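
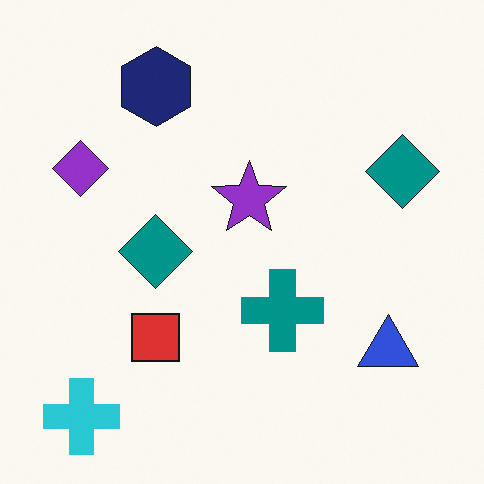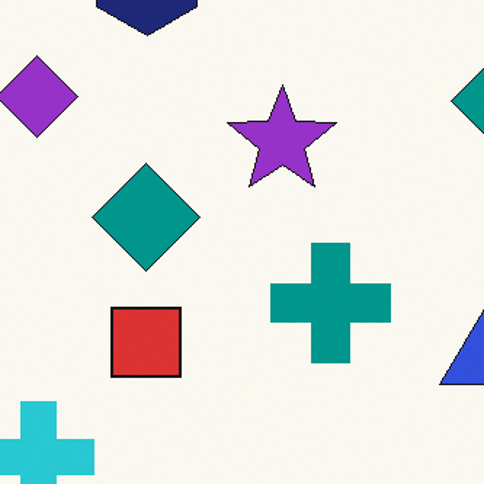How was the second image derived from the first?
The transformation is: cropped to a modestly smaller region and rescaled.

The visible shapes are larger and the field of view is narrower; shapes near the original edges may be partly or wholly outside the frame — a crop-and-rescale.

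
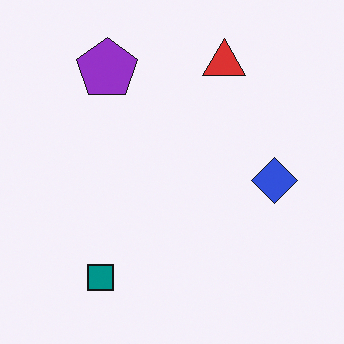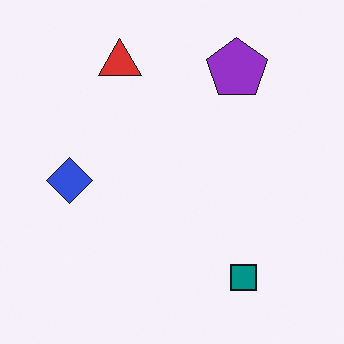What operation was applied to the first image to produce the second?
The image was flipped horizontally (left ↔ right).

The blue diamond is in the right of the first image and the left of the second — shapes on opposite sides of the vertical midline have swapped in a mirror flip.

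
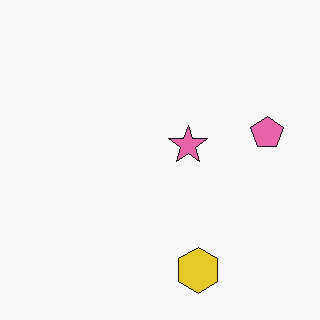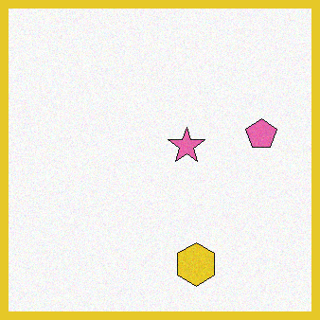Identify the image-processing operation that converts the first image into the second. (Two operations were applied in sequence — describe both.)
The image was degraded with light additive noise, then framed with a yellow border.

Random speckle covers the whole image, including the flat background. A solid yellow frame runs around the edge of the second image, with the content slightly shrunk inside it.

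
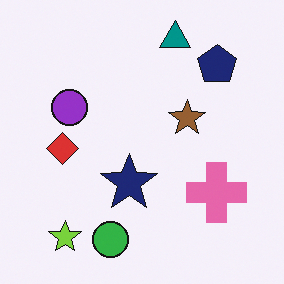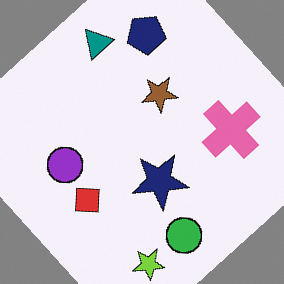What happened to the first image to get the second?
It was rotated counter-clockwise by a large amount — several tens of degrees.

Every shape is tilted by the same angle and the image corners show triangular fill wedges — a whole-image rotation by a non-right angle.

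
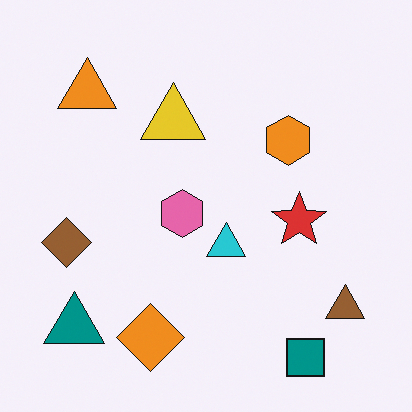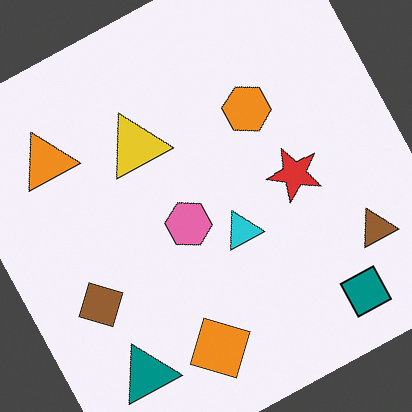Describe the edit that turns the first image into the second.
The transformation is: rotated counter-clockwise by a moderate amount.

Every shape is tilted by the same angle and the image corners show triangular fill wedges — a whole-image rotation by a non-right angle.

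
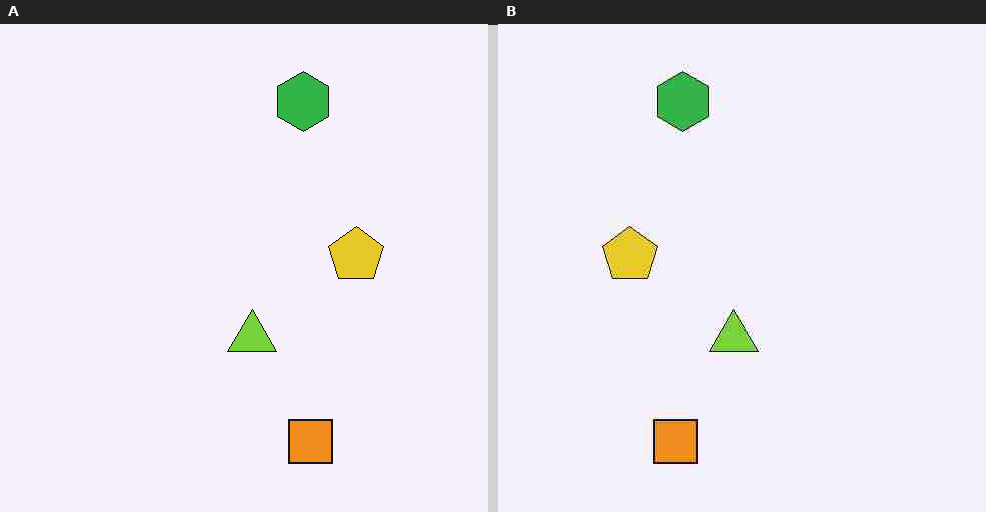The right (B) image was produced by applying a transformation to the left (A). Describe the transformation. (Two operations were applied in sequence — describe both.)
The transformation is: flipped horizontally (left ↔ right), then degraded with heavy JPEG compression.

The yellow pentagon is in the right of the left (A) image and the left of the right (B) — shapes on opposite sides of the vertical midline have swapped in a mirror flip. Blocky 8×8 compression artifacts appear around shape edges and the flat background shows ringing — characteristic JPEG degradation.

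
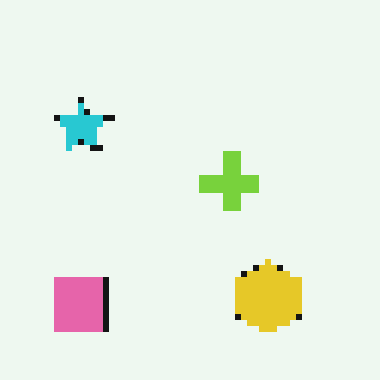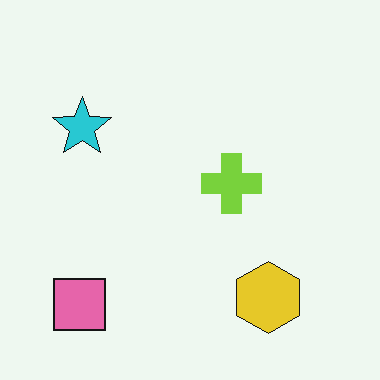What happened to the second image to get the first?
The image was pixelated into visible square blocks.

Shapes are reduced to large square blocks; fine edges and outlines are lost — a downscale-then-upscale (mosaic) effect.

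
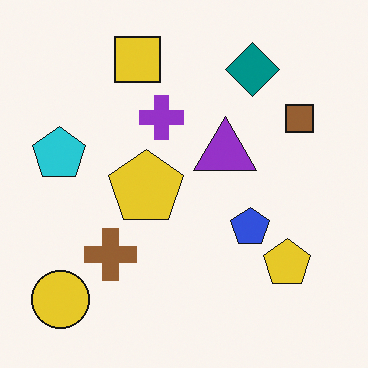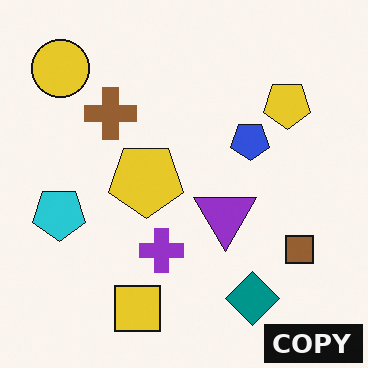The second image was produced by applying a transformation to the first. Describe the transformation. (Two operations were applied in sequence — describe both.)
It was flipped vertically (top ↔ bottom), then watermarked with the text "COPY" in the lower-right corner.

The yellow square is in the top of the first image and the bottom of the second — shapes on opposite sides of the horizontal midline have swapped in a mirror flip. A dark label reading "COPY" appears in the lower-right corner.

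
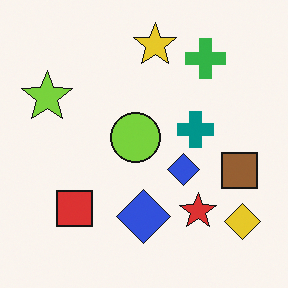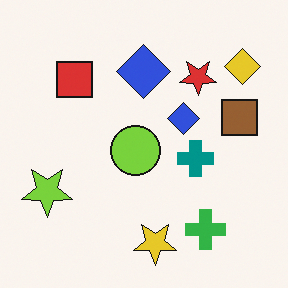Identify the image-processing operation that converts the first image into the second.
The image was flipped vertically (top ↔ bottom).

The yellow star is in the top of the first image and the bottom of the second — shapes on opposite sides of the horizontal midline have swapped in a mirror flip.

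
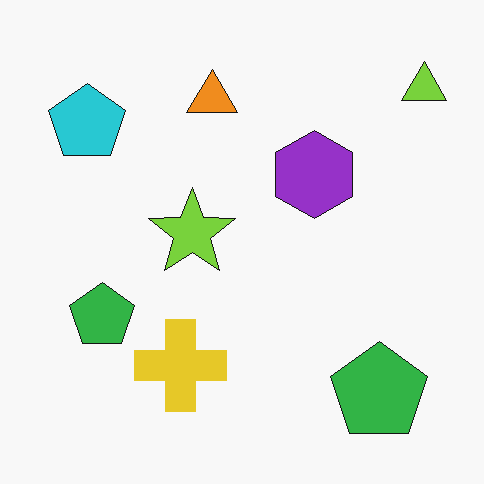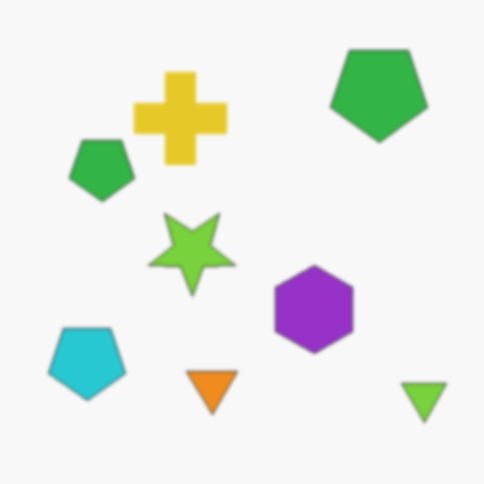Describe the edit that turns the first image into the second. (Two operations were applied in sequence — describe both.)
Flipped vertically (top ↔ bottom), then given a subtle gaussian blur.

The lime triangle is in the top-right of the first image and the bottom-right of the second — shapes on opposite sides of the horizontal midline have swapped in a mirror flip. Shape edges and outlines are uniformly softened across the whole image.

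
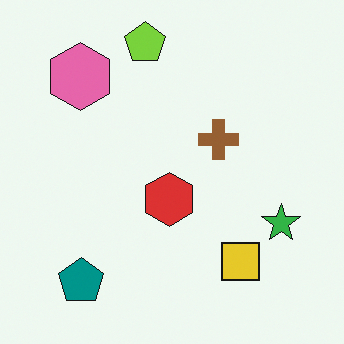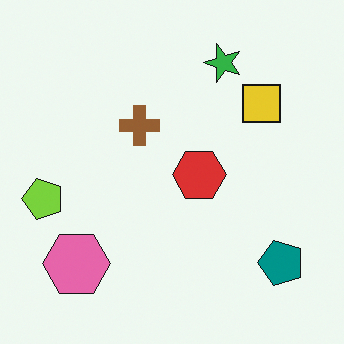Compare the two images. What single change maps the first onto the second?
The transformation is: rotated 90° counter-clockwise.

The teal pentagon sits in the bottom-left of the first image and the bottom-right of the second — consistent with a whole-image 90° counter-clockwise rotation.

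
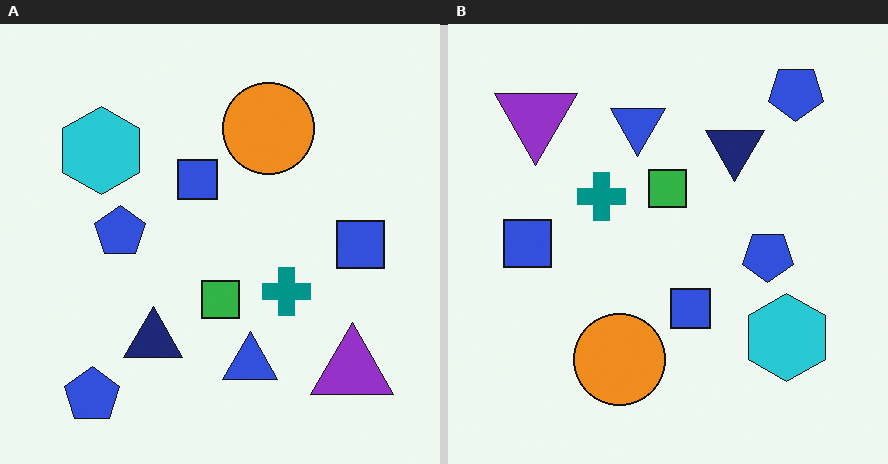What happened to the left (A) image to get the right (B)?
It was rotated 180°.

The purple triangle sits in the bottom-right of the left (A) image and the top-left of the right (B) — consistent with a whole-image 180° rotation.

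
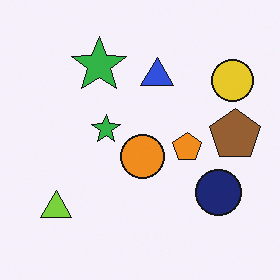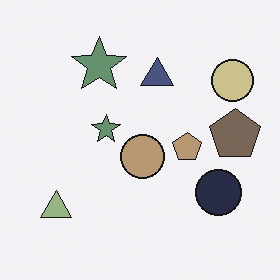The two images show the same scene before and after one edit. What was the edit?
It was heavily desaturated.

All colors are more muted and greyish — a global saturation change.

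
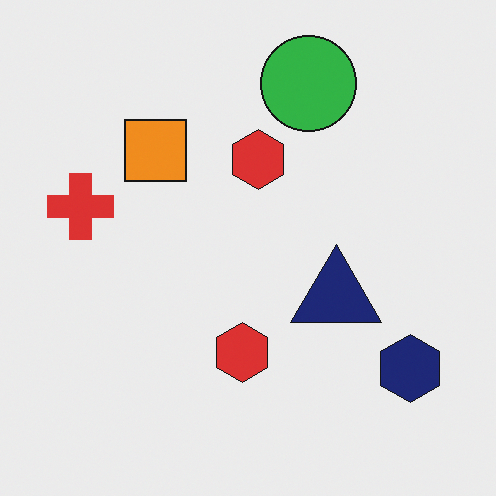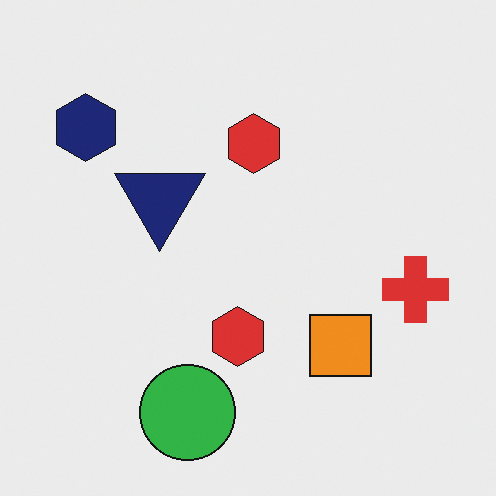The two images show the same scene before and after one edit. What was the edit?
It was rotated 180°.

The navy hexagon sits in the bottom-right of the first image and the top-left of the second — consistent with a whole-image 180° rotation.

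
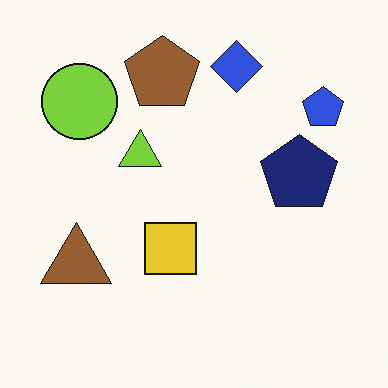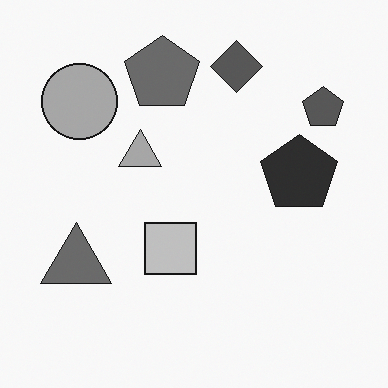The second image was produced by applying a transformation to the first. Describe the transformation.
This is the original image converted to grayscale.

All color is removed — every shape is now a shade of grey.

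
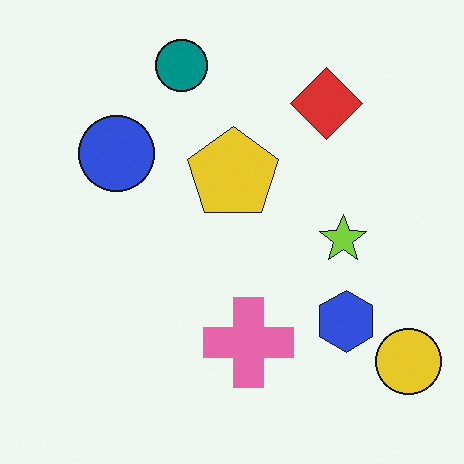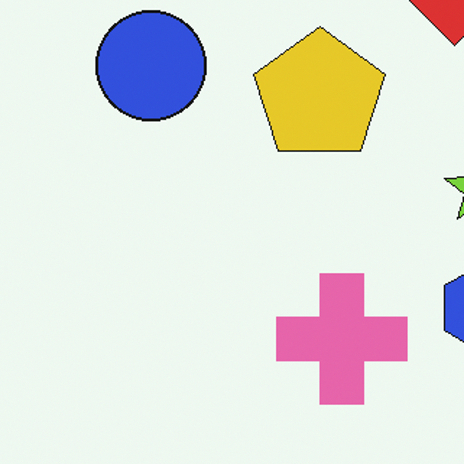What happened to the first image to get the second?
This is the original image cropped to a modestly smaller region and rescaled.

The visible shapes are larger and the field of view is narrower; shapes near the original edges may be partly or wholly outside the frame — a crop-and-rescale.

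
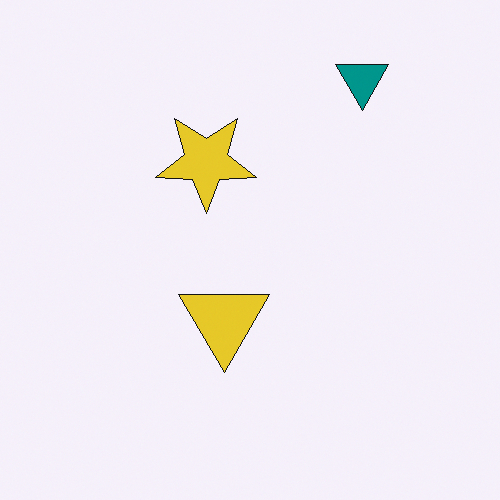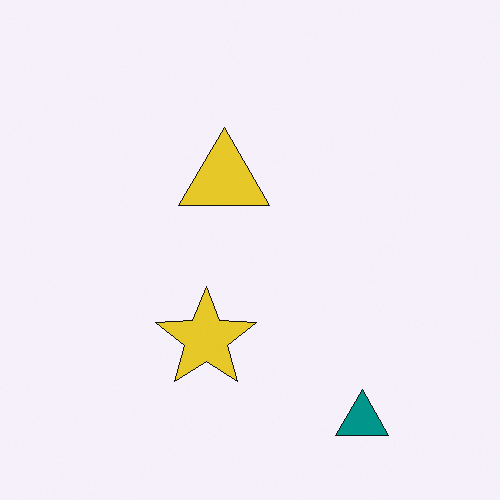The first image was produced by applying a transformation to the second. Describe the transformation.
The transformation is: flipped vertically (top ↔ bottom).

The teal triangle is in the bottom-right of the second image and the top-right of the first — shapes on opposite sides of the horizontal midline have swapped in a mirror flip.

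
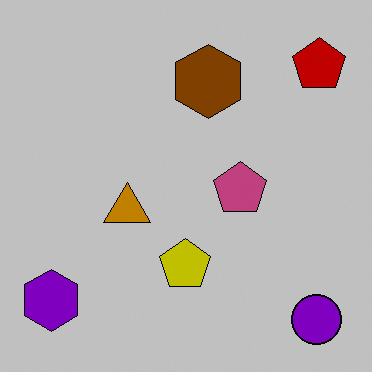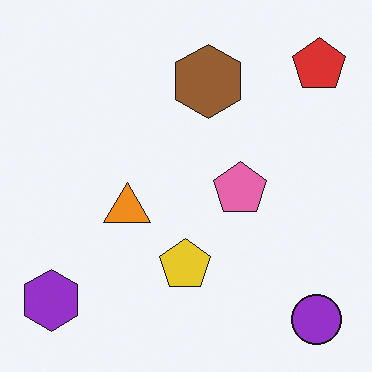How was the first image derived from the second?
The image was heavily posterized to just a handful of flat colors.

Each flat color has snapped to a coarser quantized level — most visibly, the near-white background has dropped to a flat grey.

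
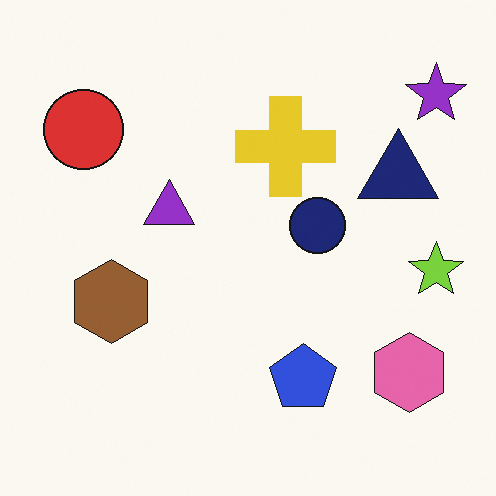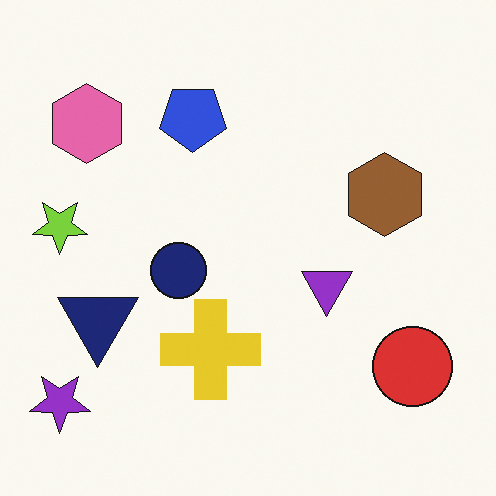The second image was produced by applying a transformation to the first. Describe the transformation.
Rotated 180°.

The purple star sits in the top-right of the first image and the bottom-left of the second — consistent with a whole-image 180° rotation.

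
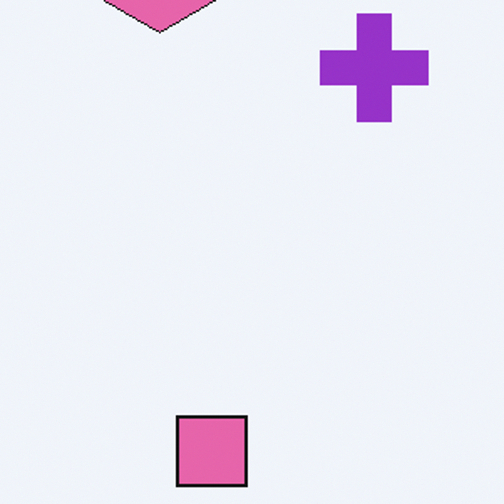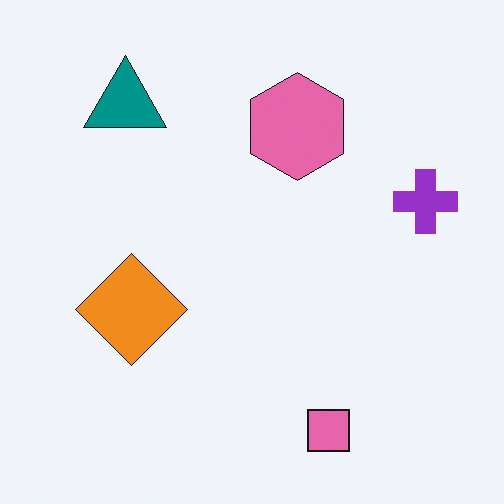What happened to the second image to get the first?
Cropped to a noticeably smaller region and rescaled.

The visible shapes are larger and the field of view is narrower; shapes near the original edges may be partly or wholly outside the frame — a crop-and-rescale.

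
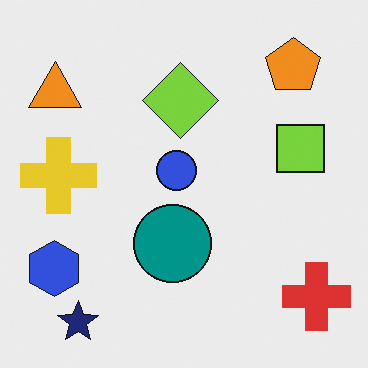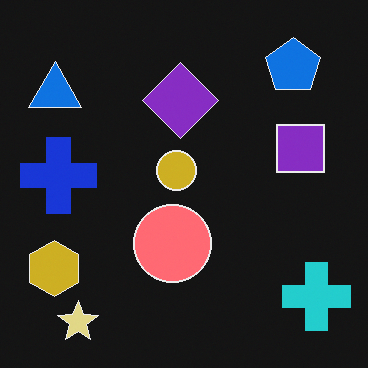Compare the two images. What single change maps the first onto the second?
Color-inverted (negative).

The light background has become dark and every shape's color is its complement — a photographic negative.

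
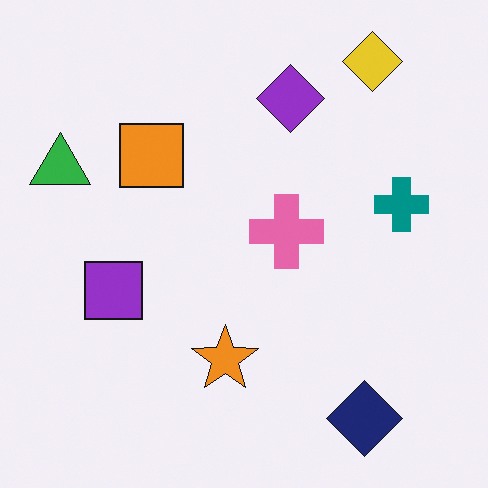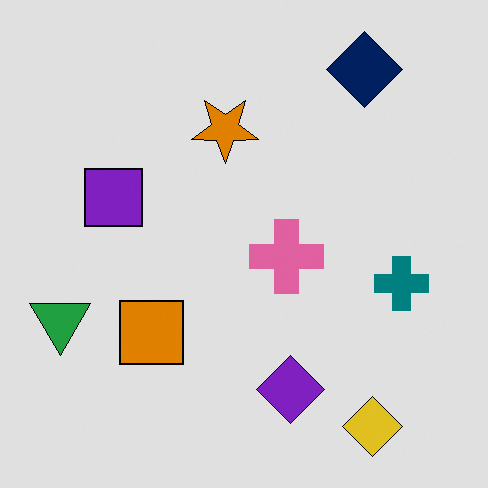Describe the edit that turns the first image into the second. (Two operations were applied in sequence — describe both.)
The second image is the first flipped vertically (top ↔ bottom), then posterized to a reduced palette.

The yellow diamond is in the top-right of the first image and the bottom-right of the second — shapes on opposite sides of the horizontal midline have swapped in a mirror flip. Each flat color has snapped to a coarser quantized level — most visibly, the near-white background has dropped to a flat grey.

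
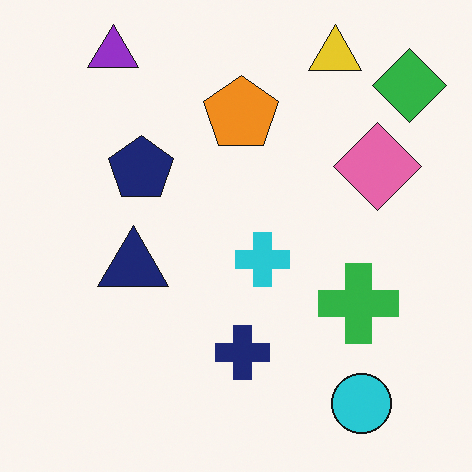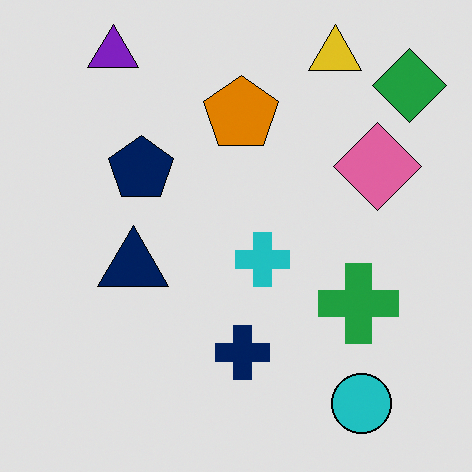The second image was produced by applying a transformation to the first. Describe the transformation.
The image was posterized to a reduced palette.

Each flat color has snapped to a coarser quantized level — most visibly, the near-white background has dropped to a flat grey.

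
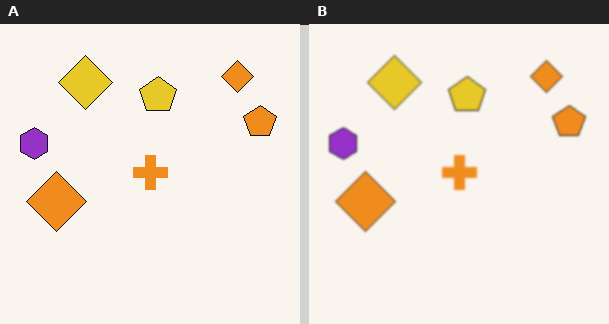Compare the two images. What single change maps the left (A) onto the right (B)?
This is the original image slightly softened.

Shape edges and outlines are uniformly softened across the whole image.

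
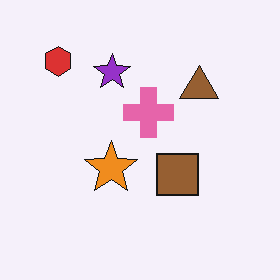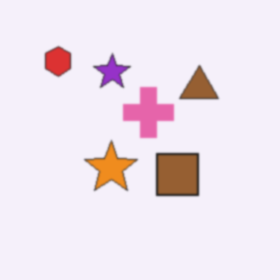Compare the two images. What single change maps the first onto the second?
The image was lightly blurred.

Shape edges and outlines are uniformly softened across the whole image.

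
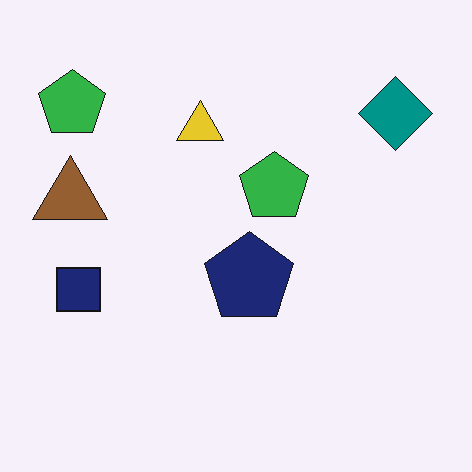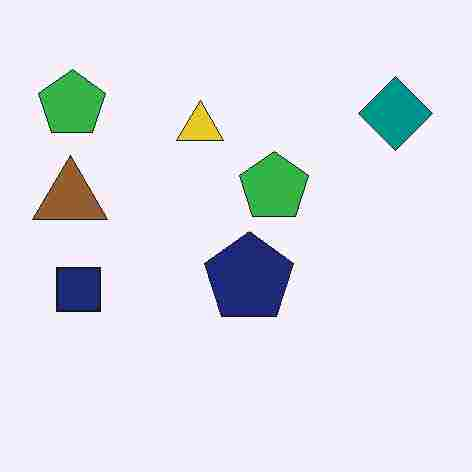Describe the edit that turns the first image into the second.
Heavily JPEG-compressed with obvious blocking artifacts.

Blocky 8×8 compression artifacts appear around shape edges and the flat background shows ringing — characteristic JPEG degradation.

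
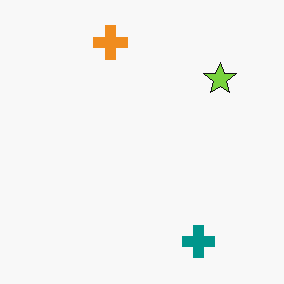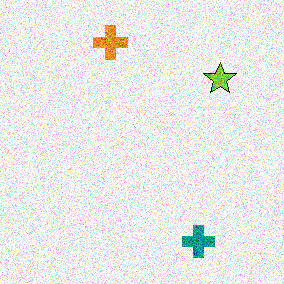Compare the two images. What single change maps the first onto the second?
It was degraded with a thick layer of grain.

Random speckle covers the whole image, including the flat background.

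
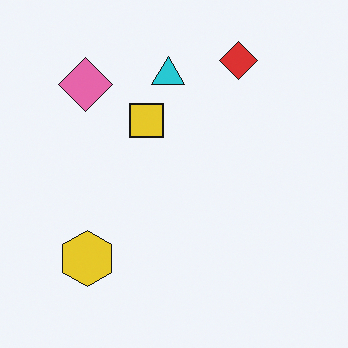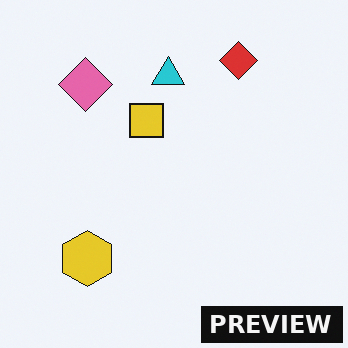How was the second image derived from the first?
It was watermarked with the text "PREVIEW" in the lower-right corner.

A dark label reading "PREVIEW" appears in the lower-right corner.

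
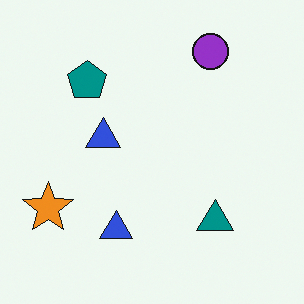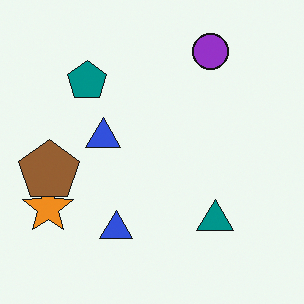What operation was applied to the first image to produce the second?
It was overlaid with an additional brown pentagon.

A brown pentagon appears in the second image that is absent from the first.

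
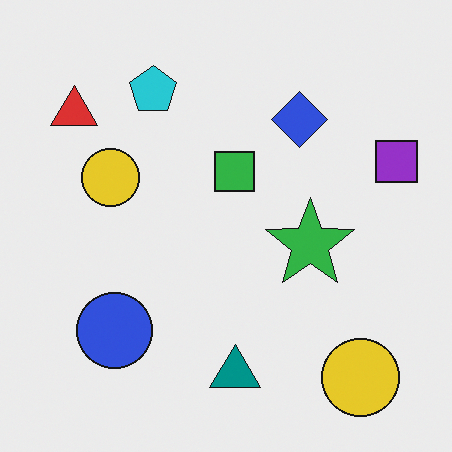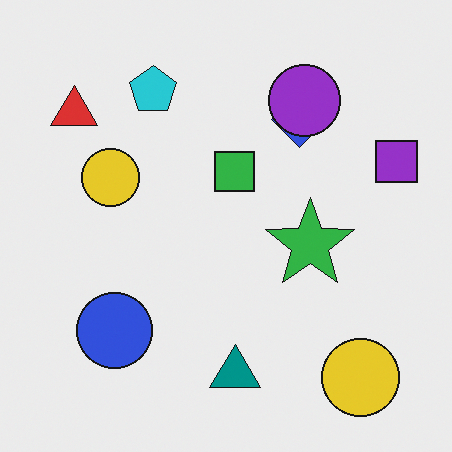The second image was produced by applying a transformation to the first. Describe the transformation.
It was overlaid with an additional purple circle.

A purple circle appears in the second image that is absent from the first.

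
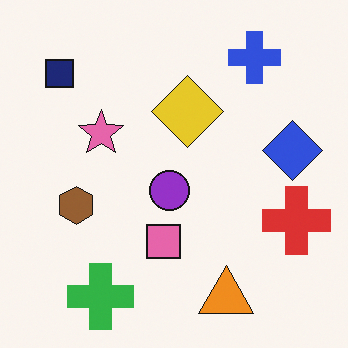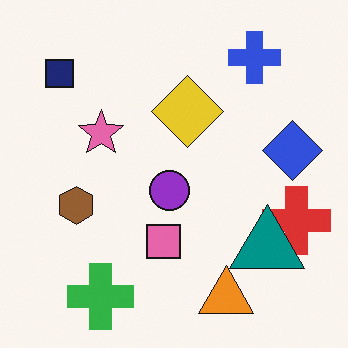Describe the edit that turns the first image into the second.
Overlaid with an additional teal triangle.

A teal triangle appears in the second image that is absent from the first.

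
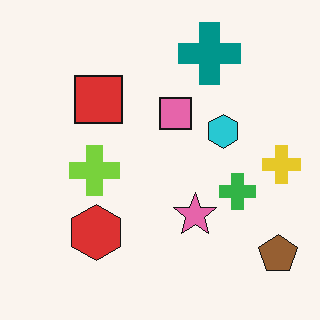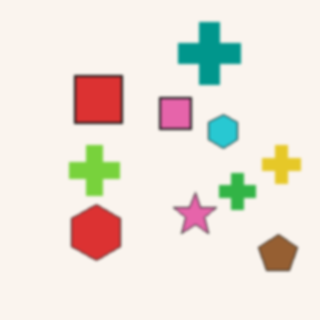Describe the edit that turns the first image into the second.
The image was given a subtle gaussian blur.

Shape edges and outlines are uniformly softened across the whole image.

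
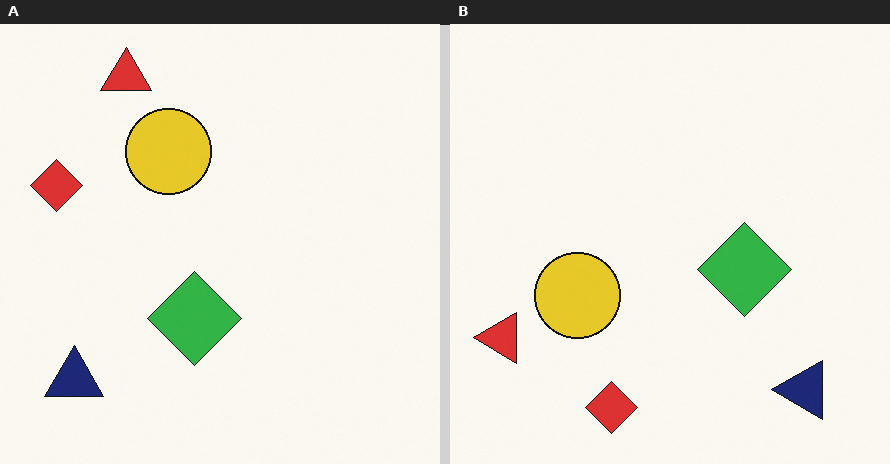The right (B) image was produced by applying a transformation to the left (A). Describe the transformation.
The right (B) image is the left (A) rotated 90° counter-clockwise.

The navy triangle sits in the bottom-left of the left (A) image and the bottom-right of the right (B) — consistent with a whole-image 90° counter-clockwise rotation.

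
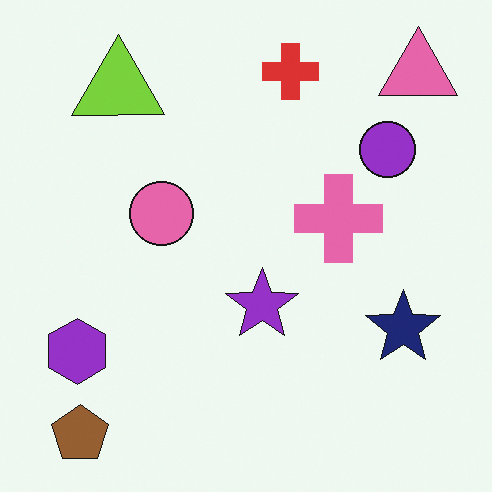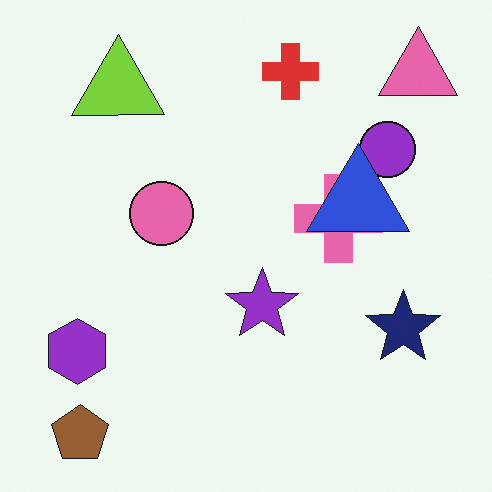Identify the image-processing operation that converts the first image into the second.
It was overlaid with an additional blue triangle.

A blue triangle appears in the second image that is absent from the first.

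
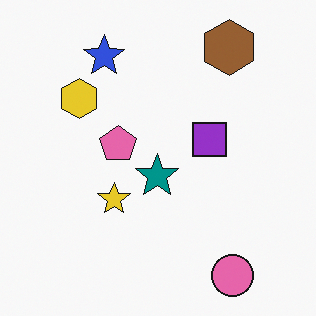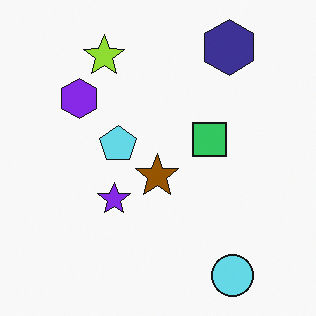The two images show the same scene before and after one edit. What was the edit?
The image was hue-shifted through roughly half the color wheel.

Every shape's color has rotated by the same amount around the hue wheel — a uniform hue shift.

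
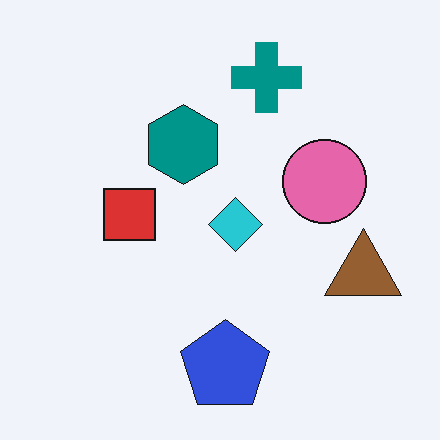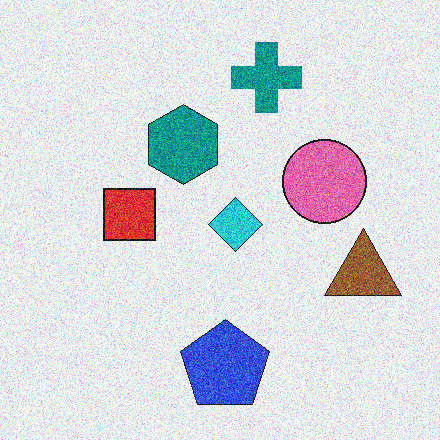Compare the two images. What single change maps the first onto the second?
Degraded with heavy additive noise.

Random speckle covers the whole image, including the flat background.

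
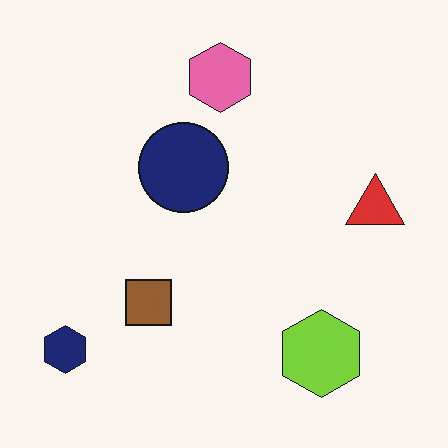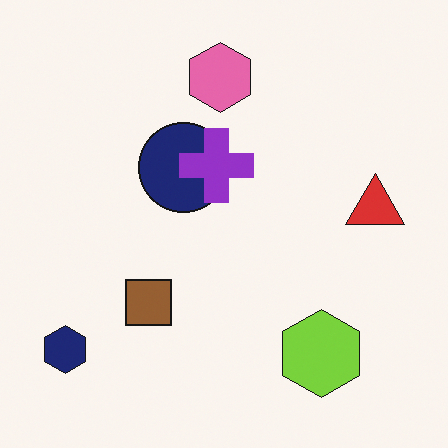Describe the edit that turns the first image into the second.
The second image is the first overlaid with an additional purple cross.

A purple cross appears in the second image that is absent from the first.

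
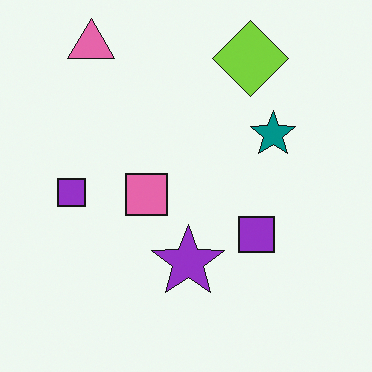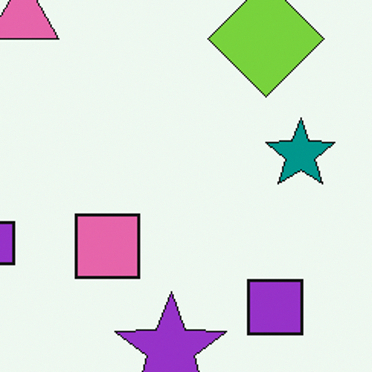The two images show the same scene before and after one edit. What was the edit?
This is the original image cropped slightly and scaled back up.

The visible shapes are larger and the field of view is narrower; shapes near the original edges may be partly or wholly outside the frame — a crop-and-rescale.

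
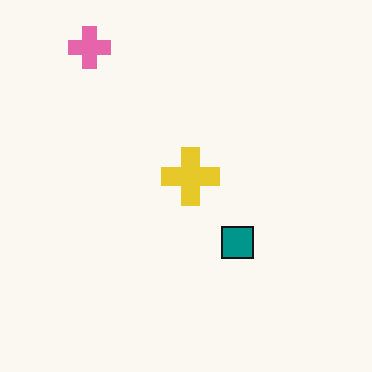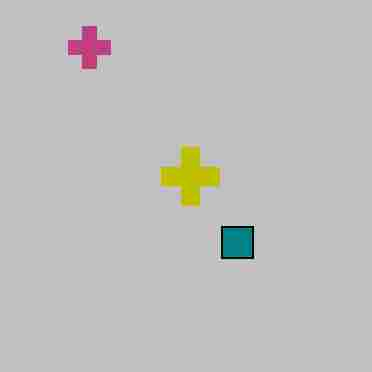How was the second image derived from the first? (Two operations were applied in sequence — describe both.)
This is the original image aggressively posterized, then degraded with heavy JPEG compression.

Each flat color has snapped to a coarser quantized level — most visibly, the near-white background has dropped to a flat grey. Blocky 8×8 compression artifacts appear around shape edges and the flat background shows ringing — characteristic JPEG degradation.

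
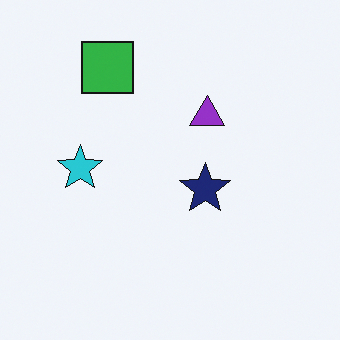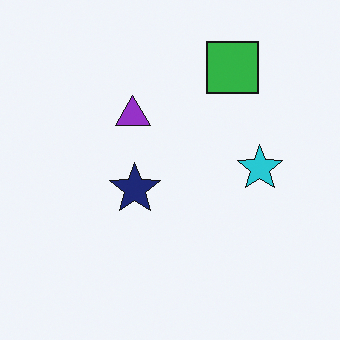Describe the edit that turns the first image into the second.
The transformation is: flipped horizontally (left ↔ right).

The cyan star is in the left of the first image and the right of the second — shapes on opposite sides of the vertical midline have swapped in a mirror flip.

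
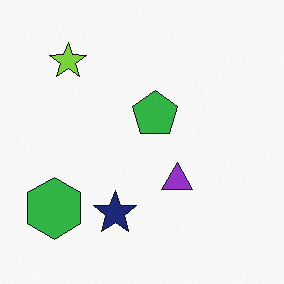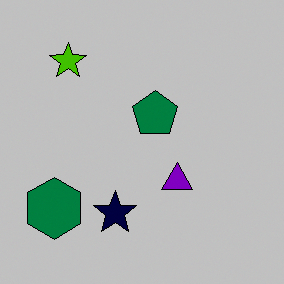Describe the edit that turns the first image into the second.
The second image is the first aggressively posterized.

Each flat color has snapped to a coarser quantized level — most visibly, the near-white background has dropped to a flat grey.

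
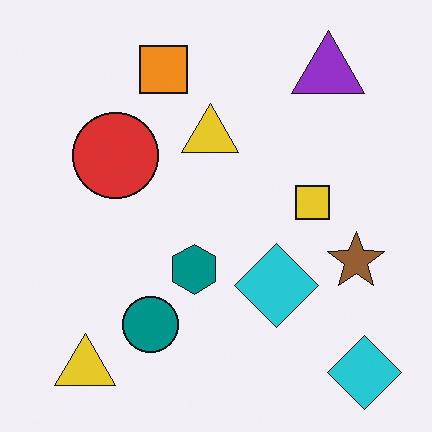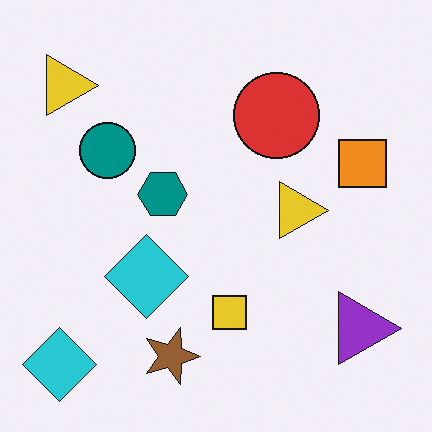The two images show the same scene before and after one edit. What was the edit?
The second image is the first rotated 90° clockwise.

The purple triangle sits in the top-right of the first image and the bottom-right of the second — consistent with a whole-image 90° clockwise rotation.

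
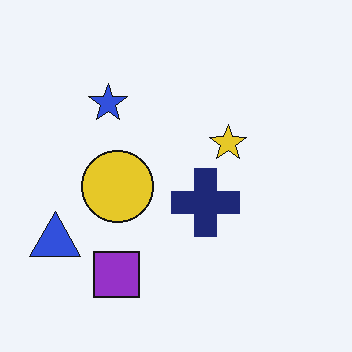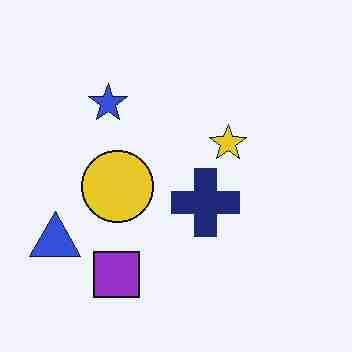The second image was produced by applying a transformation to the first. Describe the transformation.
The transformation is: degraded with heavy JPEG compression.

Blocky 8×8 compression artifacts appear around shape edges and the flat background shows ringing — characteristic JPEG degradation.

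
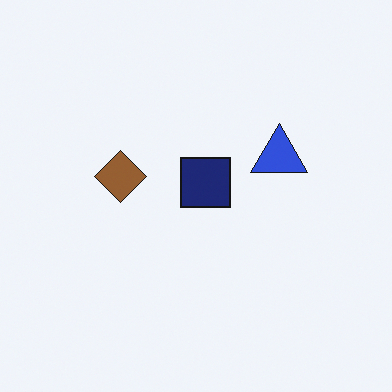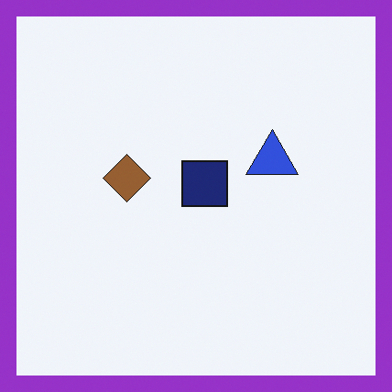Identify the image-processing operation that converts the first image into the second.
Framed with a purple border.

A solid purple frame runs around the edge of the second image, with the content slightly shrunk inside it.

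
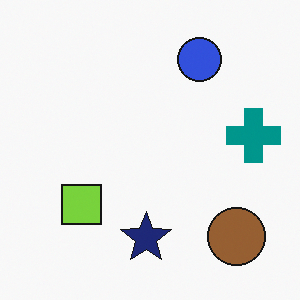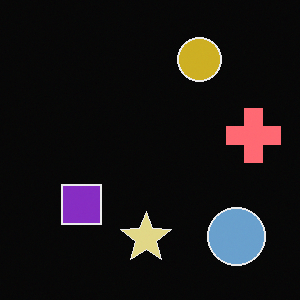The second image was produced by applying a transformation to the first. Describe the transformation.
The image was color-inverted (negative).

The light background has become dark and every shape's color is its complement — a photographic negative.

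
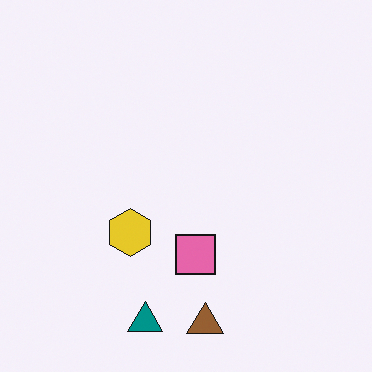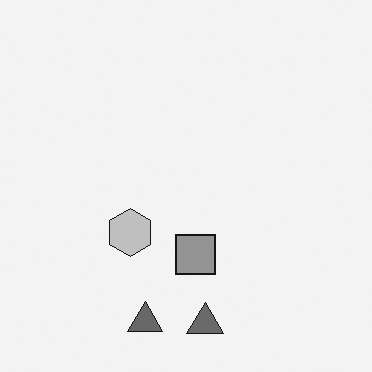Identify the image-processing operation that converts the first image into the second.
The transformation is: converted to grayscale.

All color is removed — every shape is now a shade of grey.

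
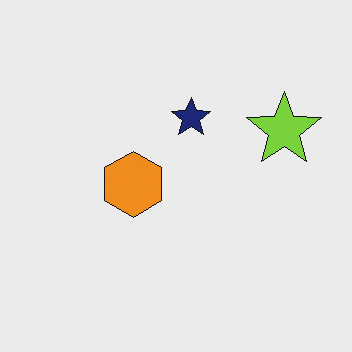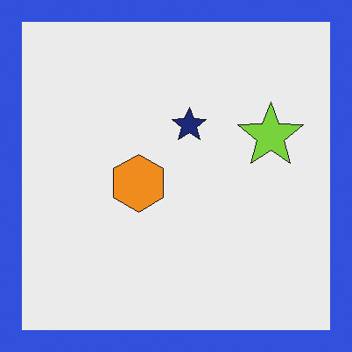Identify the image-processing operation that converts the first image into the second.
The second image is the first framed with a blue border.

A solid blue frame runs around the edge of the second image, with the content slightly shrunk inside it.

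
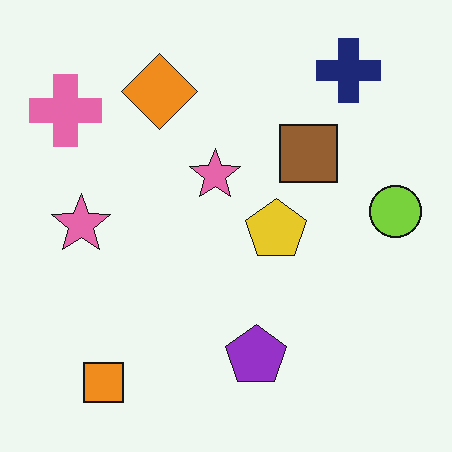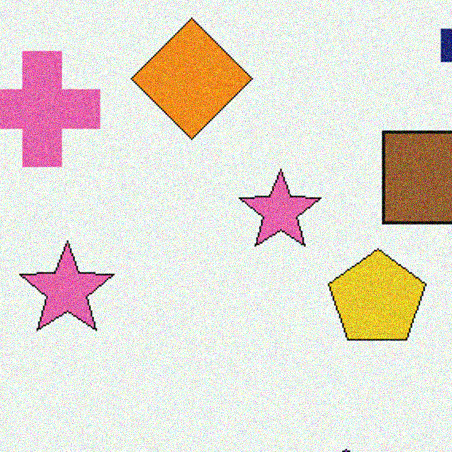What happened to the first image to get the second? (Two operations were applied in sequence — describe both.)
Cropped to a modestly smaller region and rescaled, then degraded with moderate additive noise.

The visible shapes are larger and the field of view is narrower; shapes near the original edges may be partly or wholly outside the frame — a crop-and-rescale. Random speckle covers the whole image, including the flat background.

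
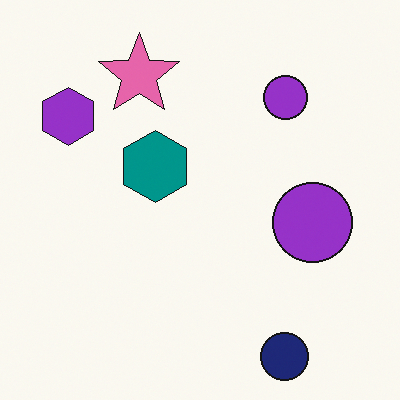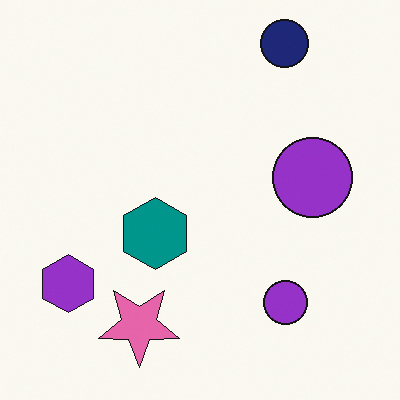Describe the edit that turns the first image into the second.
Flipped vertically (top ↔ bottom).

The navy circle is in the bottom-right of the first image and the top-right of the second — shapes on opposite sides of the horizontal midline have swapped in a mirror flip.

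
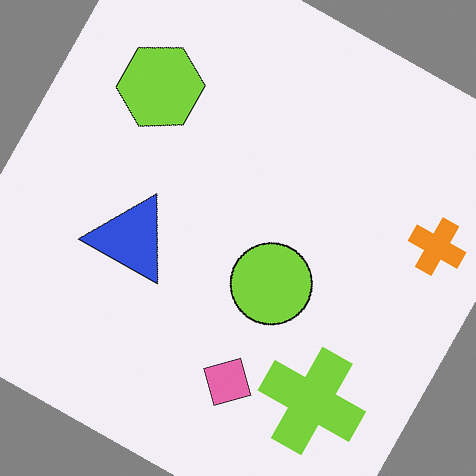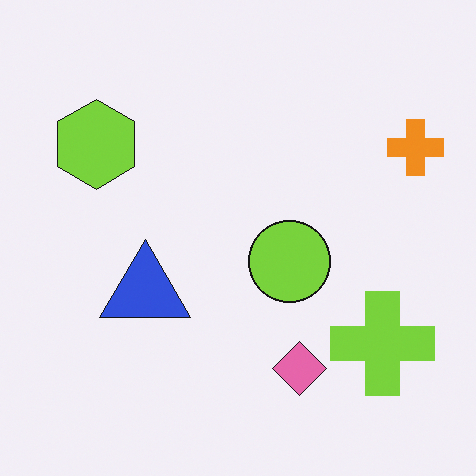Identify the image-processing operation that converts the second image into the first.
It was rotated clockwise by a clearly visible amount.

Every shape is tilted by the same angle and the image corners show triangular fill wedges — a whole-image rotation by a non-right angle.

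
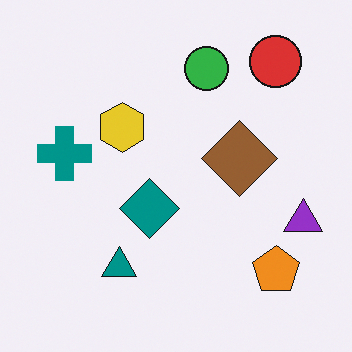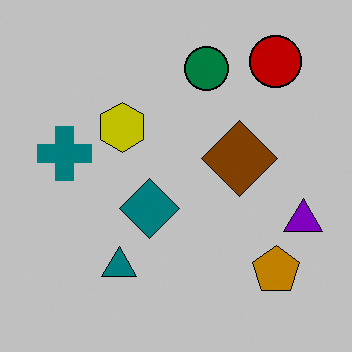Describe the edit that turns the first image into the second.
The second image is the first heavily posterized to just a handful of flat colors.

Each flat color has snapped to a coarser quantized level — most visibly, the near-white background has dropped to a flat grey.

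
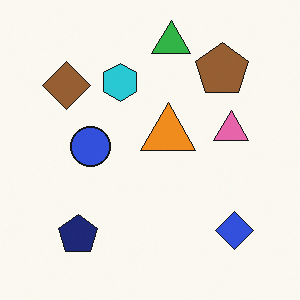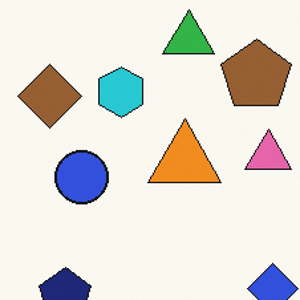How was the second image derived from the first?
The transformation is: cropped slightly and scaled back up.

The visible shapes are larger and the field of view is narrower; shapes near the original edges may be partly or wholly outside the frame — a crop-and-rescale.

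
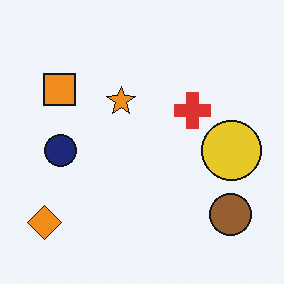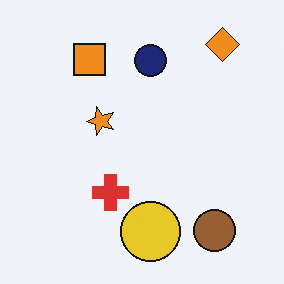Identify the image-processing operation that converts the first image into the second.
The transformation is: transposed (reflected across the top-left ↔ bottom-right diagonal).

Shapes have swapped their row and column positions — what was in the top-right is now in the bottom-left — a diagonal reflection.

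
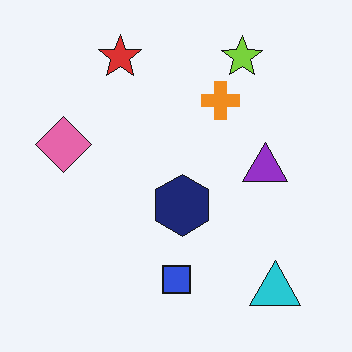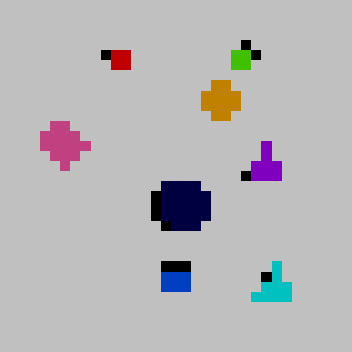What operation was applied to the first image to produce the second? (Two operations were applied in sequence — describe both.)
The transformation is: coarsely pixelated, then aggressively posterized.

Shapes are reduced to large square blocks; fine edges and outlines are lost — a downscale-then-upscale (mosaic) effect. Each flat color has snapped to a coarser quantized level — most visibly, the near-white background has dropped to a flat grey.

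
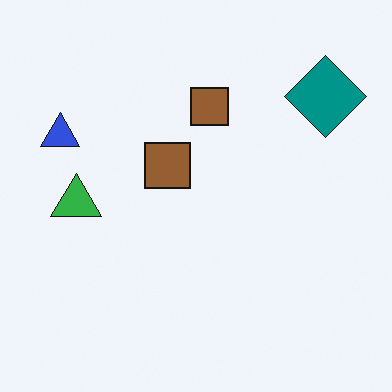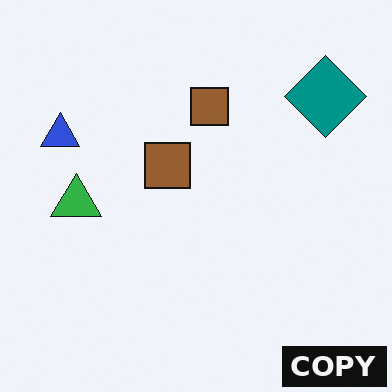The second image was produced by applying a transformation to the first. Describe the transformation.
It was watermarked with the text "COPY" in the lower-right corner.

A dark label reading "COPY" appears in the lower-right corner.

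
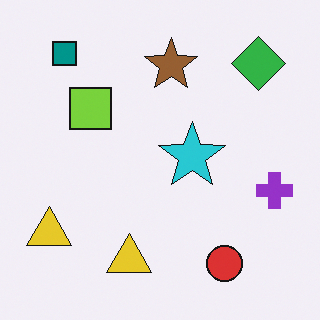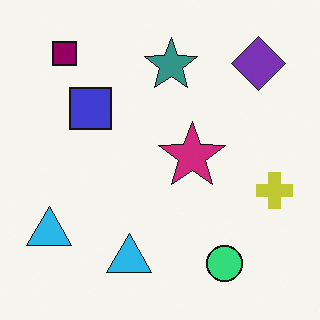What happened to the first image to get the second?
The second image is the first hue-shifted through roughly a third of the color wheel.

Every shape's color has rotated by the same amount around the hue wheel — a uniform hue shift.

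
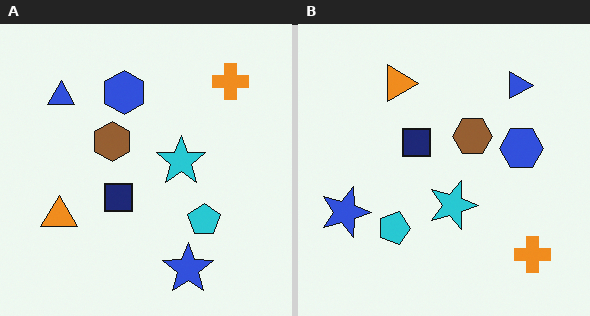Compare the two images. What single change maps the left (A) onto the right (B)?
Rotated 90° clockwise.

The orange cross sits in the top-right of the left (A) image and the bottom-right of the right (B) — consistent with a whole-image 90° clockwise rotation.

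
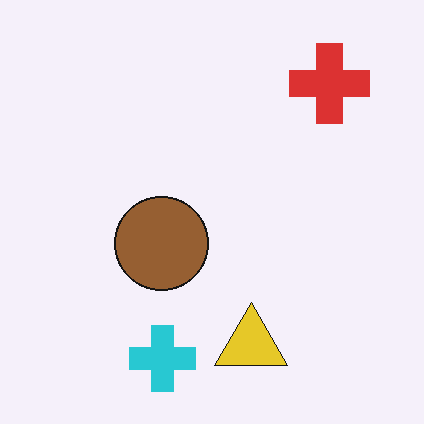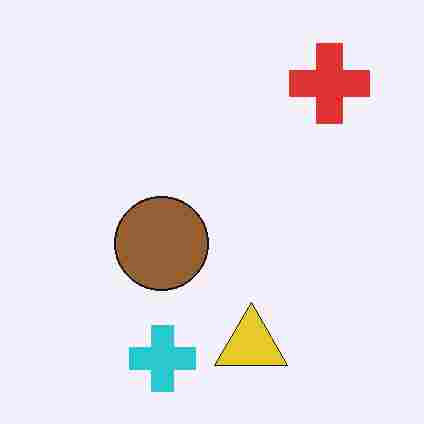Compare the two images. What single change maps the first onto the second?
Degraded with heavy JPEG compression.

Blocky 8×8 compression artifacts appear around shape edges and the flat background shows ringing — characteristic JPEG degradation.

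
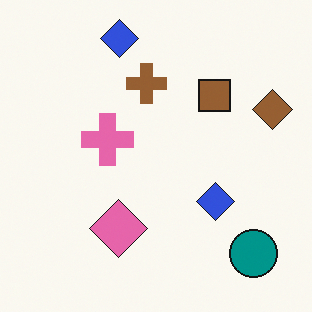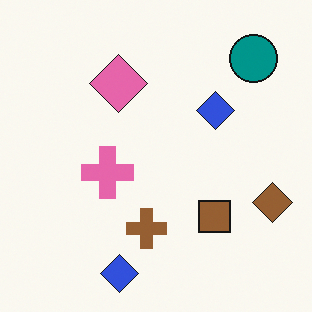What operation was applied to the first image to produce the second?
This is the original image flipped vertically (top ↔ bottom).

The teal circle is in the bottom-right of the first image and the top-right of the second — shapes on opposite sides of the horizontal midline have swapped in a mirror flip.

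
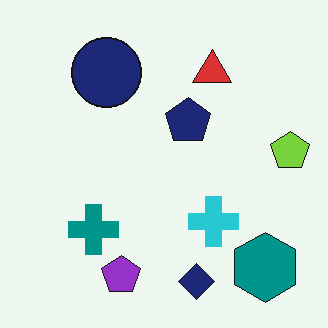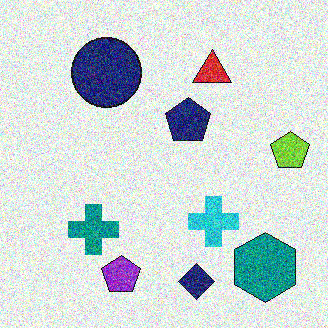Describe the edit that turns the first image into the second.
The second image is the first degraded with heavy additive noise.

Random speckle covers the whole image, including the flat background.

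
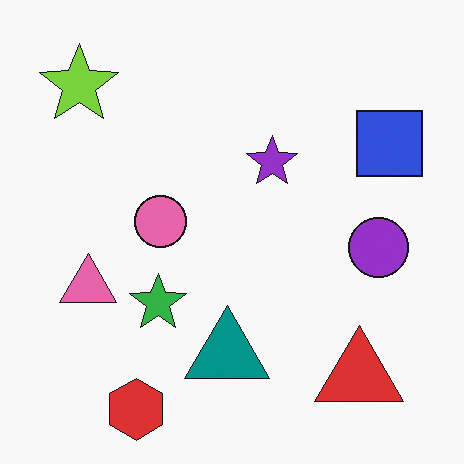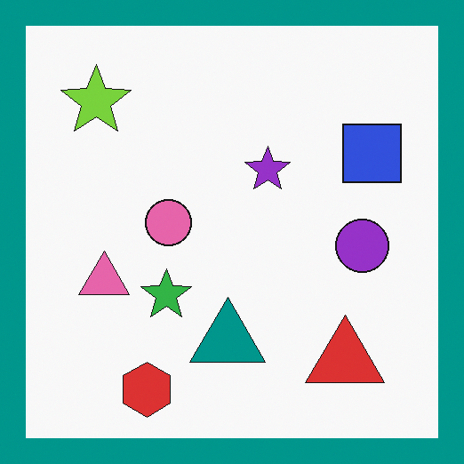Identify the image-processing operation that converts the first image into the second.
The image was framed with a teal border.

A solid teal frame runs around the edge of the second image, with the content slightly shrunk inside it.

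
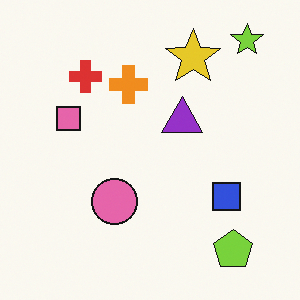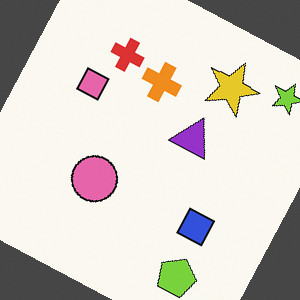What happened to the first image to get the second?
The transformation is: rotated clockwise by a moderate amount.

Every shape is tilted by the same angle and the image corners show triangular fill wedges — a whole-image rotation by a non-right angle.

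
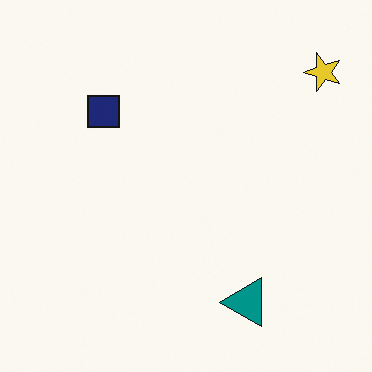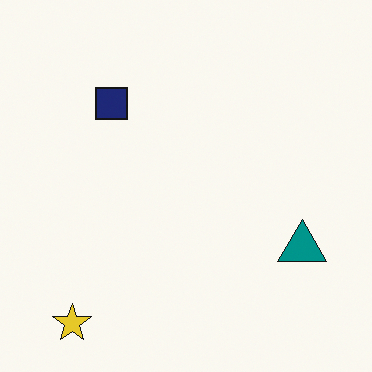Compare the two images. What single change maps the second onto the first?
Transposed (reflected across the top-left ↔ bottom-right diagonal).

Shapes have swapped their row and column positions — what was in the top-right is now in the bottom-left — a diagonal reflection.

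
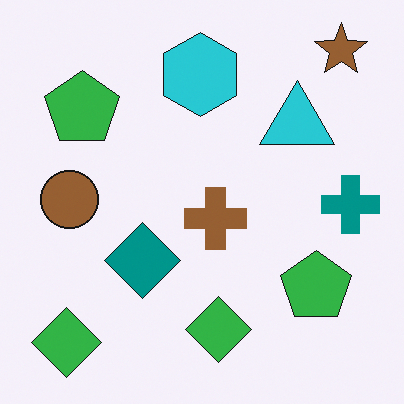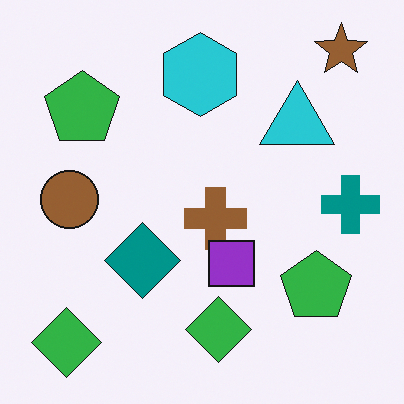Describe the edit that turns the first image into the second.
This is the original image overlaid with an additional purple square.

A purple square appears in the second image that is absent from the first.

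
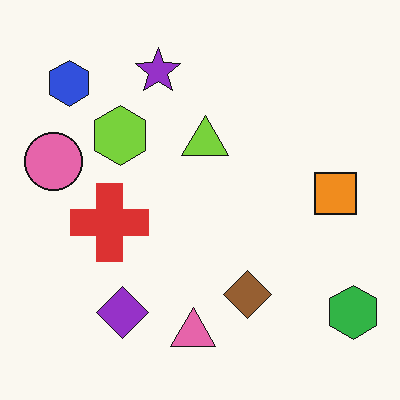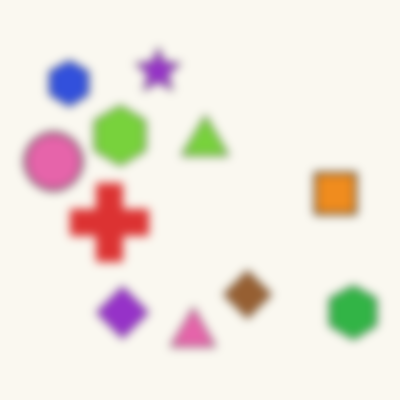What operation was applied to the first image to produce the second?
The transformation is: moderately blurred.

Shape edges and outlines are uniformly softened across the whole image.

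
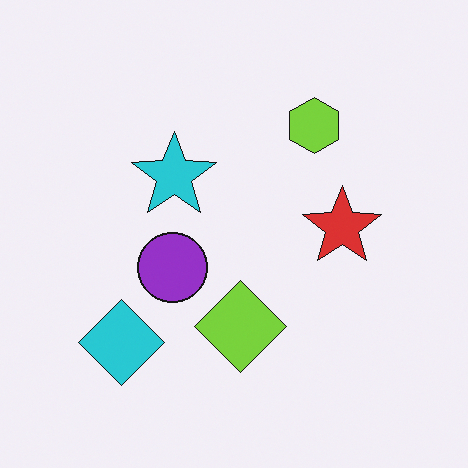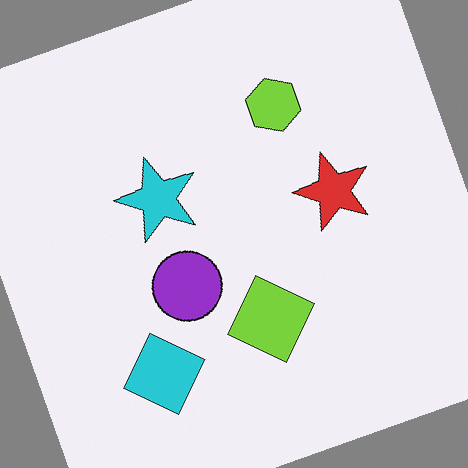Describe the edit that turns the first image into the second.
The image was rotated counter-clockwise by a moderate amount.

Every shape is tilted by the same angle and the image corners show triangular fill wedges — a whole-image rotation by a non-right angle.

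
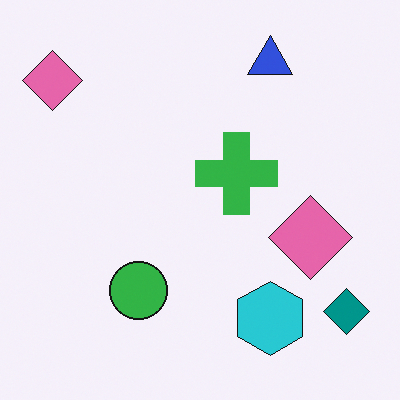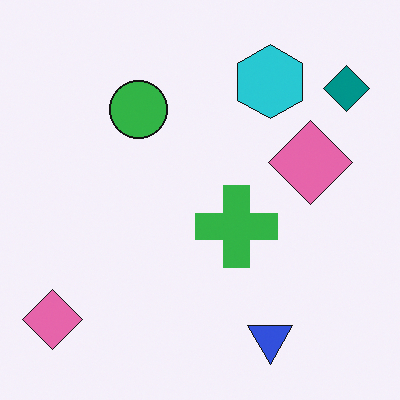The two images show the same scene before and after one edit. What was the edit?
It was flipped vertically (top ↔ bottom).

The blue triangle is in the top-right of the first image and the bottom-right of the second — shapes on opposite sides of the horizontal midline have swapped in a mirror flip.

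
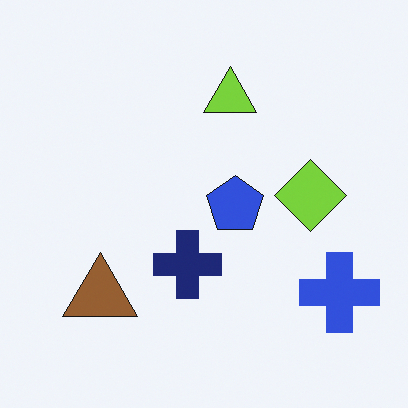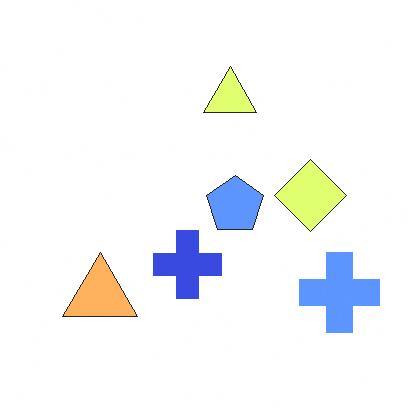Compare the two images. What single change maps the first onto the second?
It was brightened a lot.

Every pixel — background and shapes alike — is uniformly brightened.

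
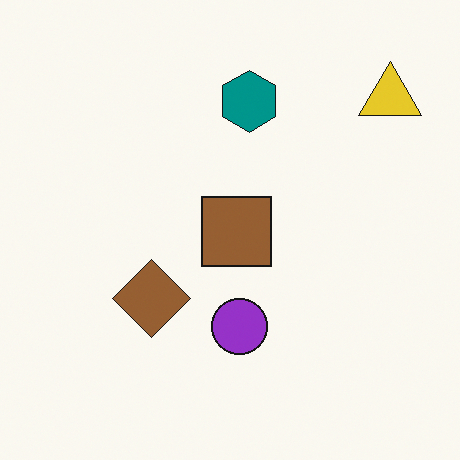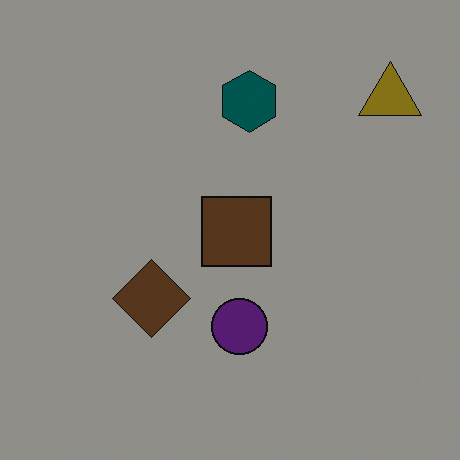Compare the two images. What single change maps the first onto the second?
The transformation is: darkened a lot.

Every pixel — background and shapes alike — is uniformly darkened.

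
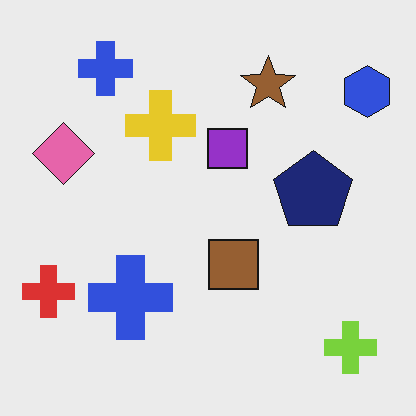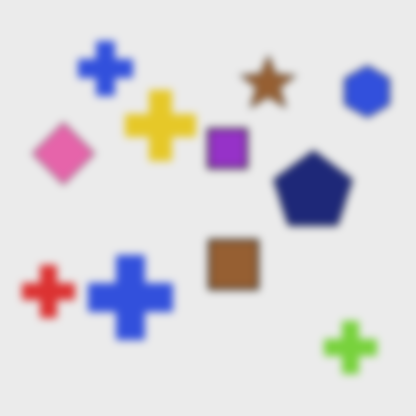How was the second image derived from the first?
The second image is the first noticeably gaussian-blurred.

Shape edges and outlines are uniformly softened across the whole image.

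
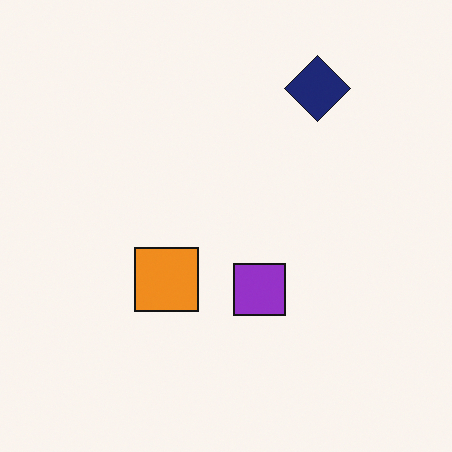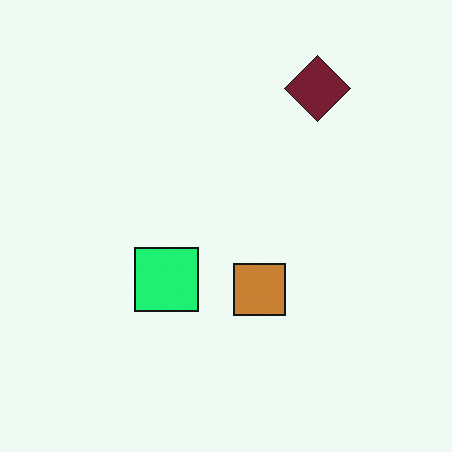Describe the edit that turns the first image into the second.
It was hue-shifted noticeably.

Every shape's color has rotated by the same amount around the hue wheel — a uniform hue shift.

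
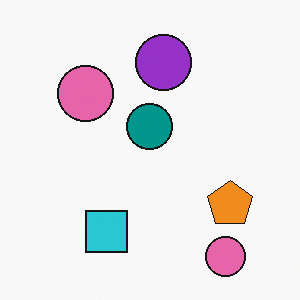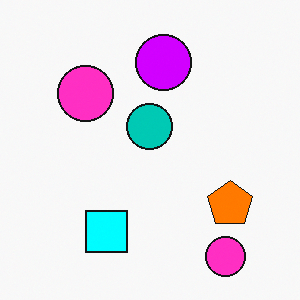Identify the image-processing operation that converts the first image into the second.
Heavily oversaturated.

All colors are more vivid — a global saturation change.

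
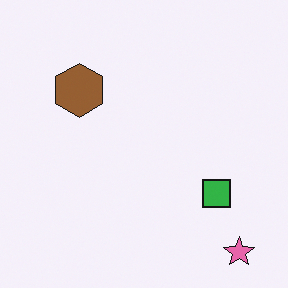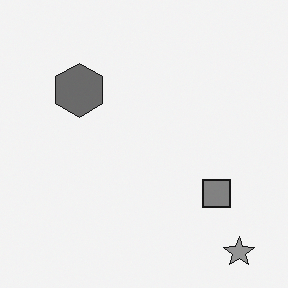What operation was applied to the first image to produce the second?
The second image is the first converted to grayscale.

All color is removed — every shape is now a shade of grey.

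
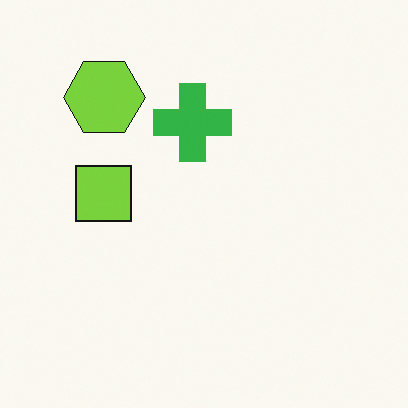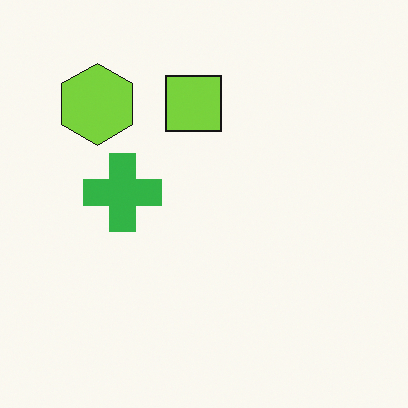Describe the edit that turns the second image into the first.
The image was transposed (reflected across the top-left ↔ bottom-right diagonal).

Shapes have swapped their row and column positions — what was in the top-right is now in the bottom-left — a diagonal reflection.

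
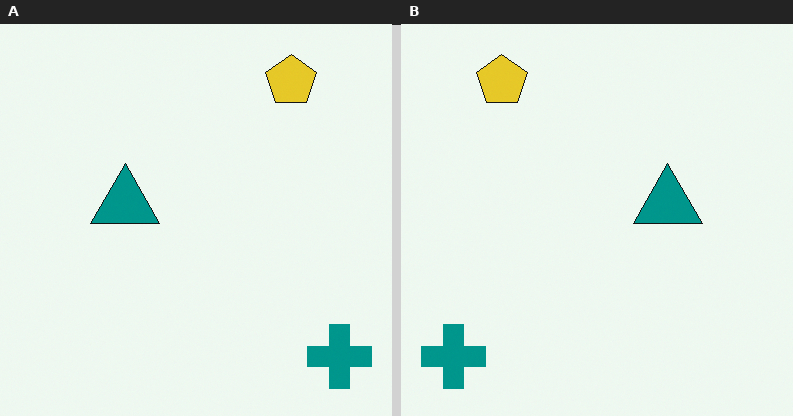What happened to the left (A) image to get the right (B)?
Flipped horizontally (left ↔ right).

The teal cross is in the bottom-right of the left (A) image and the bottom-left of the right (B) — shapes on opposite sides of the vertical midline have swapped in a mirror flip.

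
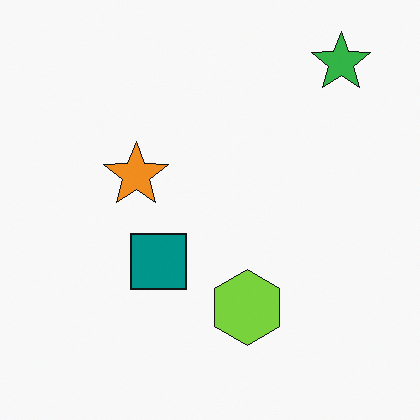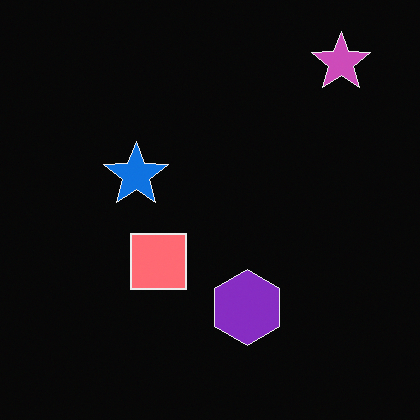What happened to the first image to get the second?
The image was color-inverted (negative).

The light background has become dark and every shape's color is its complement — a photographic negative.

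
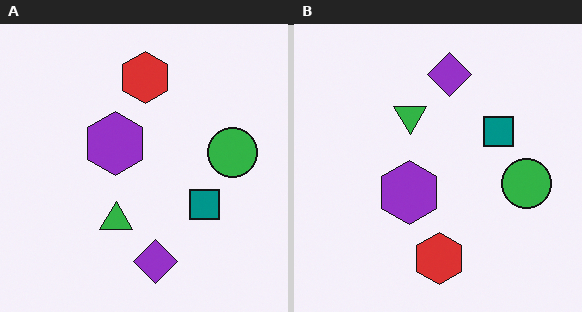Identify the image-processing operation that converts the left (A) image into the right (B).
It was flipped vertically (top ↔ bottom).

The purple diamond is in the bottom of the left (A) image and the top of the right (B) — shapes on opposite sides of the horizontal midline have swapped in a mirror flip.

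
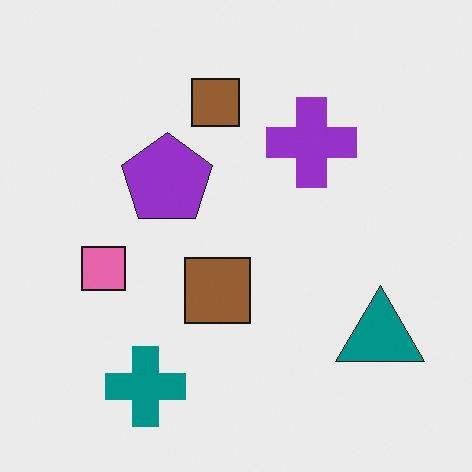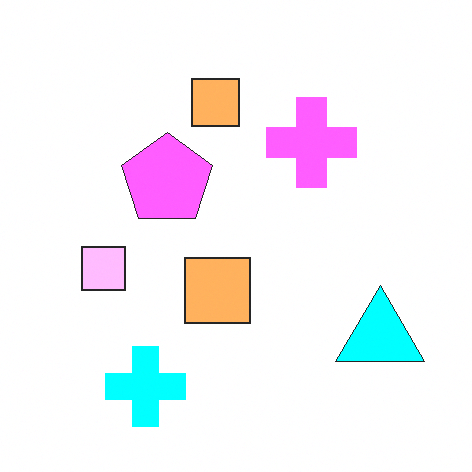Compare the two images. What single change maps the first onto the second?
The second image is the first noticeably brightened.

Every pixel — background and shapes alike — is uniformly brightened.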